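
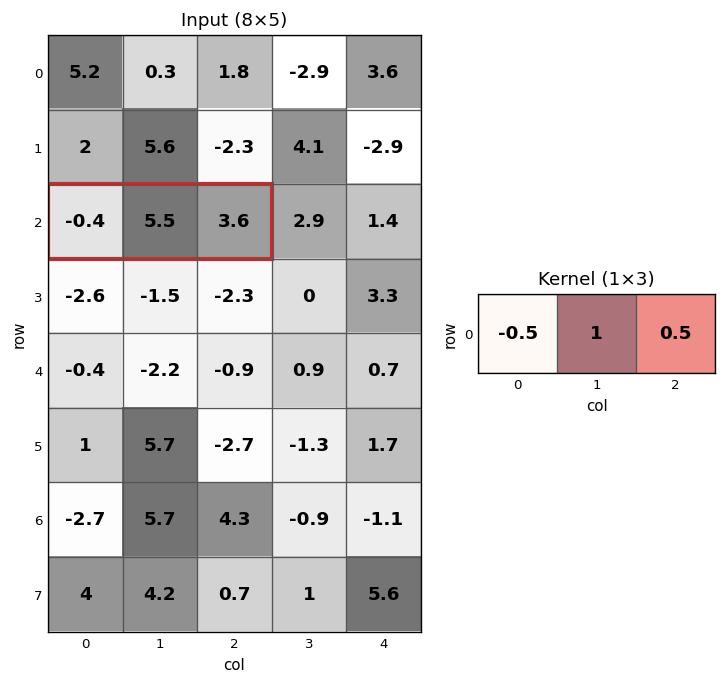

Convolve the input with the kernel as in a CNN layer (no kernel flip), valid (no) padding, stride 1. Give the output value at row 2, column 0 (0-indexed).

The receptive field on the input at this output position is [-0.4 5.5 3.6]. Elementwise product with the kernel and sum: -0.4·-0.5 + 5.5·1 + 3.6·0.5.

7.5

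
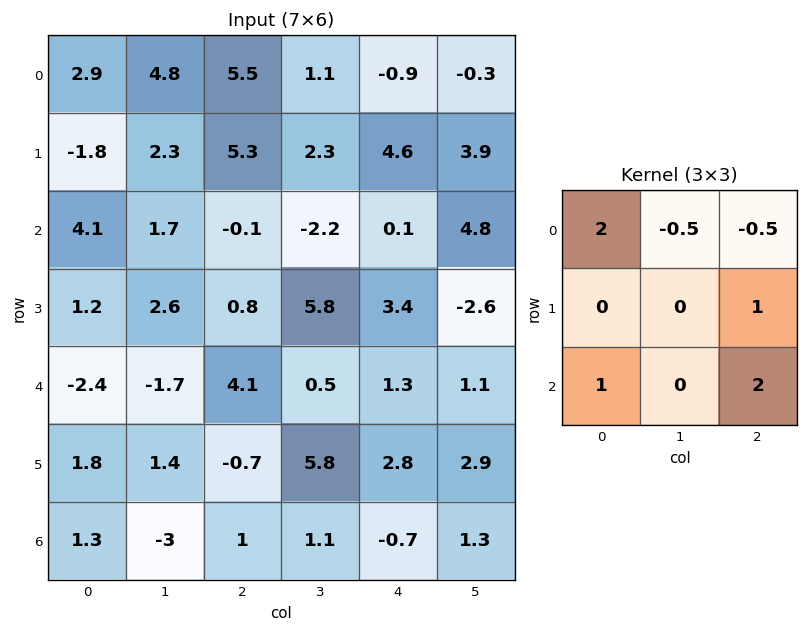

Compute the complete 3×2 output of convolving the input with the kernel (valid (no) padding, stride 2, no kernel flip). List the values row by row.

9.85 15.6
14 10.95
-3.4 9.7

Output[0,0]: The receptive field on the input at this output position is [2.9 4.8 5.5 / -1.8 2.3 5.3 / 4.1 1.7 -0.1]. Elementwise product with the kernel and sum: 2.9·2 + 4.8·-0.5 + 5.5·-0.5 + 5.3·1 + 4.1·1 + -0.1·2.
Output[0,1]: The receptive field on the input at this output position is [5.5 1.1 -0.9 / 5.3 2.3 4.6 / -0.1 -2.2 0.1]. Elementwise product with the kernel and sum: 5.5·2 + 1.1·-0.5 + -0.9·-0.5 + 4.6·1 + -0.1·1 + 0.1·2.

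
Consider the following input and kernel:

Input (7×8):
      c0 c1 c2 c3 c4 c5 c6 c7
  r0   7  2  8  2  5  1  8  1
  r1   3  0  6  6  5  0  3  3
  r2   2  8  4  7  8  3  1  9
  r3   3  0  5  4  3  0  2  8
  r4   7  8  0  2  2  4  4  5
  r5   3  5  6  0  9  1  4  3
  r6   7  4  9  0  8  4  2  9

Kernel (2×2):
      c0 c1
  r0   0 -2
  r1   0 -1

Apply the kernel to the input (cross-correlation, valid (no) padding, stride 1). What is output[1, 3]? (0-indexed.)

-18

The receptive field on the input at this output position is [6 5 / 7 8]. Elementwise product with the kernel and sum: 5·-2 + 8·-1.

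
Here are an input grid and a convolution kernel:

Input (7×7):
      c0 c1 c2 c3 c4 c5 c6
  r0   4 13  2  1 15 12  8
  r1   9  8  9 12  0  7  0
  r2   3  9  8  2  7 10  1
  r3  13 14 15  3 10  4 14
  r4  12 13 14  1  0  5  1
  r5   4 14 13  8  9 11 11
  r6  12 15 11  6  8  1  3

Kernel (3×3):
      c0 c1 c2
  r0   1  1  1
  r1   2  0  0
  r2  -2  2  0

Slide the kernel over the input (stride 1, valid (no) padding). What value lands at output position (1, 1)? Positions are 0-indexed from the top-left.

The receptive field on the input at this output position is [8 9 12 / 9 8 2 / 14 15 3]. Elementwise product with the kernel and sum: 8·1 + 9·1 + 12·1 + 9·2 + 14·-2 + 15·2.

49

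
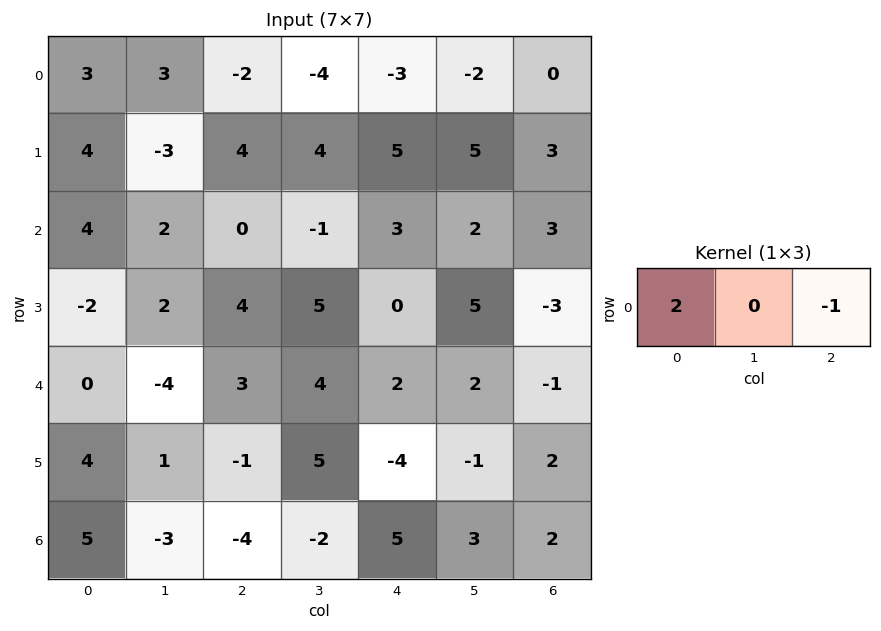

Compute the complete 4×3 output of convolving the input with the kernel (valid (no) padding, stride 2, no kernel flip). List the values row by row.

Output[0,0]: The receptive field on the input at this output position is [3 3 -2]. Elementwise product with the kernel and sum: 3·2 + -2·-1.
Output[0,1]: The receptive field on the input at this output position is [-2 -4 -3]. Elementwise product with the kernel and sum: -2·2 + -3·-1.

8 -1 -6
8 -3 3
-3 4 5
14 -13 8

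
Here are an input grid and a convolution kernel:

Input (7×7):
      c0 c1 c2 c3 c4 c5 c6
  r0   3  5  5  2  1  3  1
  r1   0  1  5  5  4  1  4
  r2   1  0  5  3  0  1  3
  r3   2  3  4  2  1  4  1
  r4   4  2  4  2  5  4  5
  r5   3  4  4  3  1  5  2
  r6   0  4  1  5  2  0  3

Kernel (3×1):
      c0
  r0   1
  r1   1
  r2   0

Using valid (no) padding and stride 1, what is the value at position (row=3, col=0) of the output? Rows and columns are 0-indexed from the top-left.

6

The receptive field on the input at this output position is [2 / 4 / 3]. Elementwise product with the kernel and sum: 2·1 + 4·1.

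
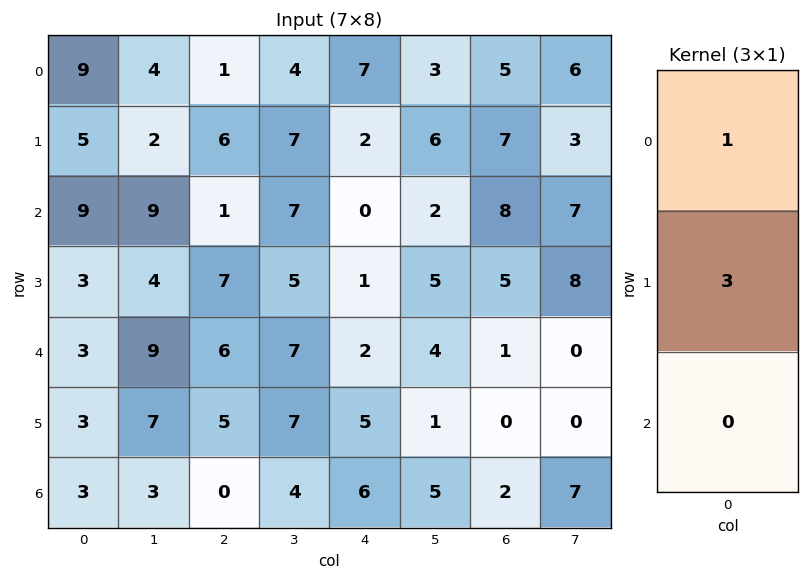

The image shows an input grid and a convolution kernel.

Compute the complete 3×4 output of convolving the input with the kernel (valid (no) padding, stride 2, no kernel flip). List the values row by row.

24 19 13 26
18 22 3 23
12 21 17 1

Output[0,0]: The receptive field on the input at this output position is [9 / 5 / 9]. Elementwise product with the kernel and sum: 9·1 + 5·3.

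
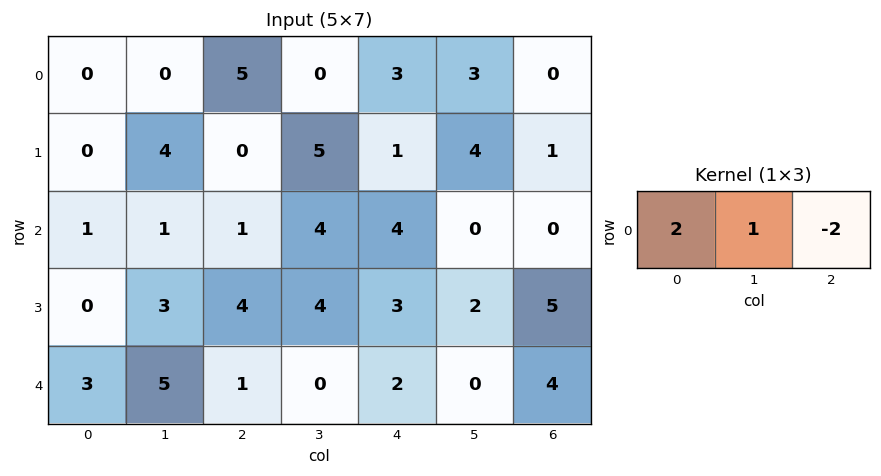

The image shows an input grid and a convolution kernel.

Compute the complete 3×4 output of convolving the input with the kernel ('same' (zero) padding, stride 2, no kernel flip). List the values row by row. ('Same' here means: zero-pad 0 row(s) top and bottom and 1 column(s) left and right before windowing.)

0 5 -3 6
-1 -5 12 0
-7 11 2 4

Output[0,0]: The receptive field on the zero-padded input at this output position is [0 0 0]. Elementwise product with the kernel and sum: 0·2 + 0·1 + 0·-2.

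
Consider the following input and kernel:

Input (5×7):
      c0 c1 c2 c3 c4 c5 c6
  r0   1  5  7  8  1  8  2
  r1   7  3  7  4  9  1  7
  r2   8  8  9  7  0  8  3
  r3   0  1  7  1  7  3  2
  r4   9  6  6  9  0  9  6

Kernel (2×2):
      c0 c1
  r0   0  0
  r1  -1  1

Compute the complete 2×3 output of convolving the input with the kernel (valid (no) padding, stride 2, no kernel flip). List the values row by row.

-4 -3 -8
1 -6 -4

Output[0,0]: The receptive field on the input at this output position is [1 5 / 7 3]. Elementwise product with the kernel and sum: 7·-1 + 3·1.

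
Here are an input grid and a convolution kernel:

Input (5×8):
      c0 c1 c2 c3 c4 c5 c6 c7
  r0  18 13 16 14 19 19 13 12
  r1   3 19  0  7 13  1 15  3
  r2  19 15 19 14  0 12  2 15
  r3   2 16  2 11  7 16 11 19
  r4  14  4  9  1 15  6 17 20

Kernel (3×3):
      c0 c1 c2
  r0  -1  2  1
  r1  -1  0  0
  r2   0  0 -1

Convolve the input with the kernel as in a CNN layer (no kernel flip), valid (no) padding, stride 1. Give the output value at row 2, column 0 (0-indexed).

19

The receptive field on the input at this output position is [19 15 19 / 2 16 2 / 14 4 9]. Elementwise product with the kernel and sum: 19·-1 + 15·2 + 19·1 + 2·-1 + 9·-1.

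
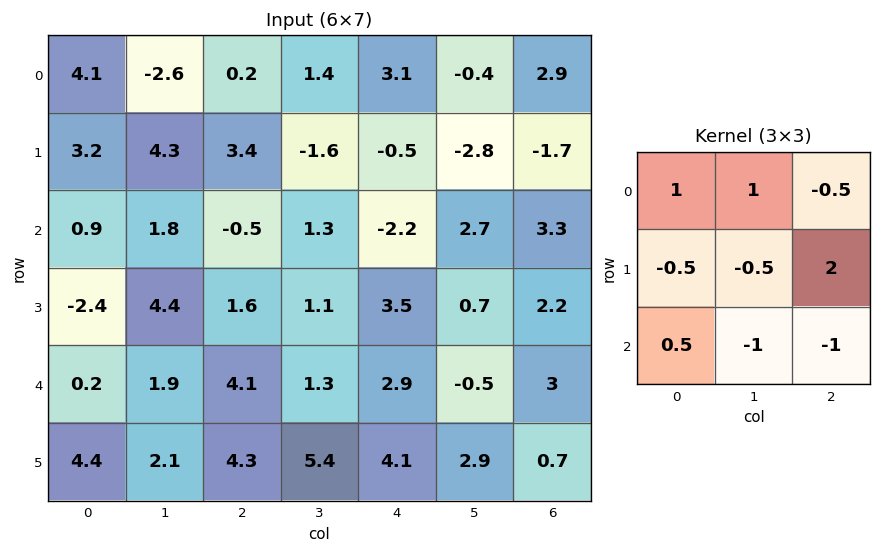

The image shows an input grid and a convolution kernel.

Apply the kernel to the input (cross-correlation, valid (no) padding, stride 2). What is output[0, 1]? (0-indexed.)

The receptive field on the input at this output position is [0.2 1.4 3.1 / 3.4 -1.6 -0.5 / -0.5 1.3 -2.2]. Elementwise product with the kernel and sum: 0.2·1 + 1.4·1 + 3.1·-0.5 + 3.4·-0.5 + -1.6·-0.5 + -0.5·2 + -0.5·0.5 + 1.3·-1 + -2.2·-1.

-1.2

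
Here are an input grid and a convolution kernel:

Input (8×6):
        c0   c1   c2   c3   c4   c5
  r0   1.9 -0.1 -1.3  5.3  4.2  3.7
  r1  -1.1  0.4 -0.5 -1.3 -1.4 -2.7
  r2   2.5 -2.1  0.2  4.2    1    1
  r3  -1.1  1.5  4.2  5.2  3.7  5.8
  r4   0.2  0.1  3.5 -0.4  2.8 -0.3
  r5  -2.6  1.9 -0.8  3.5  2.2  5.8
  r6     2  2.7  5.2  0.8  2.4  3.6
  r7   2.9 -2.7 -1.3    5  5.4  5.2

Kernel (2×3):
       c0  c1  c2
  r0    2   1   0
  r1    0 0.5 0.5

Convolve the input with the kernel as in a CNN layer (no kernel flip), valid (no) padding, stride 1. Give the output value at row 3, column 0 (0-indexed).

1.1

The receptive field on the input at this output position is [-1.1 1.5 4.2 / 0.2 0.1 3.5]. Elementwise product with the kernel and sum: -1.1·2 + 1.5·1 + 0.1·0.5 + 3.5·0.5.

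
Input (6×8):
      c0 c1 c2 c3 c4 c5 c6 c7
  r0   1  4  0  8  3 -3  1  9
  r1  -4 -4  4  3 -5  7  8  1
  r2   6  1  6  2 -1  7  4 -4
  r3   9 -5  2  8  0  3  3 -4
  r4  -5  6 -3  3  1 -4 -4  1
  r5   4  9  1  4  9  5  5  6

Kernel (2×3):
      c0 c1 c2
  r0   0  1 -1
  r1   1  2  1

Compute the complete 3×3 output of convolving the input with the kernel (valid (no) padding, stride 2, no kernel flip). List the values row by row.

-4 10 13
-4 21 12
32 20 24

Output[0,0]: The receptive field on the input at this output position is [1 4 0 / -4 -4 4]. Elementwise product with the kernel and sum: 4·1 + 0·-1 + -4·1 + -4·2 + 4·1.
Output[0,1]: The receptive field on the input at this output position is [0 8 3 / 4 3 -5]. Elementwise product with the kernel and sum: 8·1 + 3·-1 + 4·1 + 3·2 + -5·1.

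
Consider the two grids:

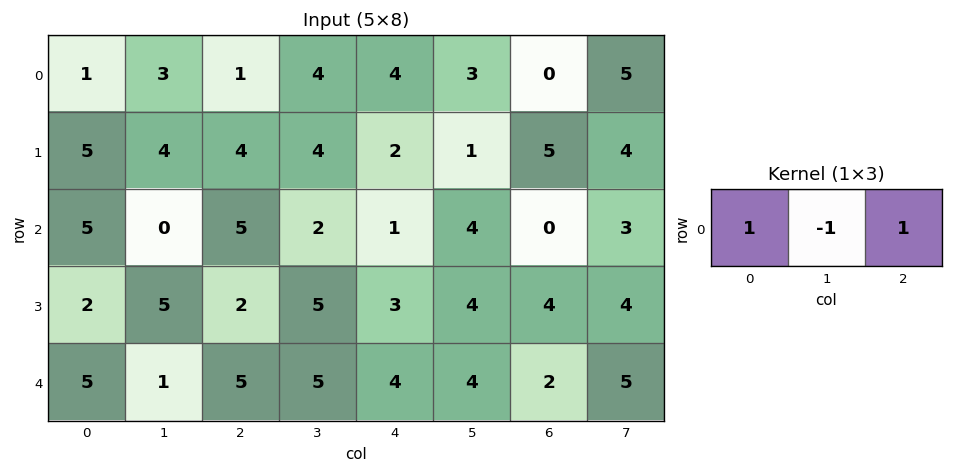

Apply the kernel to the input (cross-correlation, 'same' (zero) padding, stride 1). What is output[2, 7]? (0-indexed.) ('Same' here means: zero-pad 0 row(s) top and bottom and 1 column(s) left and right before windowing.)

-3

The receptive field on the zero-padded input at this output position is [0 3 0]. Elementwise product with the kernel and sum: 0·1 + 3·-1 + 0·1.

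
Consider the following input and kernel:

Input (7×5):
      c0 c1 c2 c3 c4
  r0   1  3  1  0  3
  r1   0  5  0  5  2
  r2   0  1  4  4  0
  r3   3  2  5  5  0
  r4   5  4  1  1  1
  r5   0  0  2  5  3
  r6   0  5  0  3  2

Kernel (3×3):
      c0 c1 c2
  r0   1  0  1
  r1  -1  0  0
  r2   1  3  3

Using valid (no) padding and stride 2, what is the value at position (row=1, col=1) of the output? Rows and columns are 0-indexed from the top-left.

The receptive field on the input at this output position is [4 4 0 / 5 5 0 / 1 1 1]. Elementwise product with the kernel and sum: 4·1 + 0·1 + 5·-1 + 1·1 + 1·3 + 1·3.

6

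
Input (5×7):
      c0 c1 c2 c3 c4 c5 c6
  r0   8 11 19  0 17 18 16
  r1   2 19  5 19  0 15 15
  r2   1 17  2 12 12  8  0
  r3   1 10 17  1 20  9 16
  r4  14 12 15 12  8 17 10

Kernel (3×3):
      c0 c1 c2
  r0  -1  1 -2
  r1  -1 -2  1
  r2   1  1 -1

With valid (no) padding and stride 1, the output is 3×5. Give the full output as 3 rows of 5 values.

Output[0,0]: The receptive field on the input at this output position is [8 11 19 / 2 19 5 / 1 17 2]. Elementwise product with the kernel and sum: 8·-1 + 11·1 + 19·-2 + 2·-1 + 19·-2 + 5·1 + 1·1 + 17·1 + 2·-1.
Output[0,1]: The receptive field on the input at this output position is [11 19 0 / 19 5 19 / 17 2 12]. Elementwise product with the kernel and sum: 11·-1 + 19·1 + 0·-2 + 19·-1 + 5·-2 + 19·1 + 17·1 + 2·1 + 12·-1.

-54 5 -94 -7 -26
-32 -35 -2 -65 -30
19 -67 6 -45 -11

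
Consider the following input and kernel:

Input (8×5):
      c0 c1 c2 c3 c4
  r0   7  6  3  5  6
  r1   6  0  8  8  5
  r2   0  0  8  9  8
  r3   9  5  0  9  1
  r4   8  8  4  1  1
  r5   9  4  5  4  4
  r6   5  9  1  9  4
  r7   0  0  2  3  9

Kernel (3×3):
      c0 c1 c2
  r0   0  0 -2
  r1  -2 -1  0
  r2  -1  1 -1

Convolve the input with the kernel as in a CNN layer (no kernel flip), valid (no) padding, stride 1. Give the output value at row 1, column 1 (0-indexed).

-38

The receptive field on the input at this output position is [0 8 8 / 0 8 9 / 5 0 9]. Elementwise product with the kernel and sum: 8·-2 + 0·-2 + 8·-1 + 5·-1 + 0·1 + 9·-1.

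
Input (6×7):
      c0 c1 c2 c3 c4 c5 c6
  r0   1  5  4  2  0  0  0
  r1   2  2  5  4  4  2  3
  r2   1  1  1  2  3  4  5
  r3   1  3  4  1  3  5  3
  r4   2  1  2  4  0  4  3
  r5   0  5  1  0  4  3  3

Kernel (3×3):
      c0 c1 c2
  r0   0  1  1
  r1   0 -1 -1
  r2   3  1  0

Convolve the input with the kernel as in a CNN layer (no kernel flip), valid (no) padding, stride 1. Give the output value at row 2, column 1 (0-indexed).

3

The receptive field on the input at this output position is [1 1 2 / 3 4 1 / 1 2 4]. Elementwise product with the kernel and sum: 1·1 + 2·1 + 4·-1 + 1·-1 + 1·3 + 2·1.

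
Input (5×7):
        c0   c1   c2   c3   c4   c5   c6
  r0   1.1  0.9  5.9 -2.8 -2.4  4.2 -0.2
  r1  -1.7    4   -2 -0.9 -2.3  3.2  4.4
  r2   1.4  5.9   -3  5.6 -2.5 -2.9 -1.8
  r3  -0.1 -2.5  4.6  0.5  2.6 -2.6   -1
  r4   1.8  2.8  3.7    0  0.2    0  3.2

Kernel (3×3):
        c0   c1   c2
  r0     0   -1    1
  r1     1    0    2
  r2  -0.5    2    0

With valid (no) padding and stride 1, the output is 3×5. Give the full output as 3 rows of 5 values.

Output[0,0]: The receptive field on the input at this output position is [1.1 0.9 5.9 / -1.7 4 -2 / 1.4 5.9 -3]. Elementwise product with the kernel and sum: 0.9·-1 + 5.9·1 + -1.7·1 + -2·2 + 1.4·-0.5 + 5.9·2.
Output[0,1]: The receptive field on the input at this output position is [0.9 5.9 -2.8 / 4 -2 -0.9 / 5.9 -3 5.6]. Elementwise product with the kernel and sum: 5.9·-1 + -2.8·1 + 4·1 + -0.9·2 + 5.9·-0.5 + -3·2.

10.4 -15.45 6.5 4.3 -2.45
-15.55 28.65 -10.7 10.25 -11.4
4.9 13.1 -0.15 -4.7 1.6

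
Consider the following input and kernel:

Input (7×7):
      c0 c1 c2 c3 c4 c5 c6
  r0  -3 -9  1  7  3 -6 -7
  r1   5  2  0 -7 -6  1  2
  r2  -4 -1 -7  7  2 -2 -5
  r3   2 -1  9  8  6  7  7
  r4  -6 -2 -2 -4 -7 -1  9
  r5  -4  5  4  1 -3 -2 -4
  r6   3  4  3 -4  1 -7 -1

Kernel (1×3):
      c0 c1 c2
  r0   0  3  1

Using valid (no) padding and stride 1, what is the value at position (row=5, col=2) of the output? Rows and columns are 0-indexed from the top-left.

The receptive field on the input at this output position is [4 1 -3]. Elementwise product with the kernel and sum: 1·3 + -3·1.

0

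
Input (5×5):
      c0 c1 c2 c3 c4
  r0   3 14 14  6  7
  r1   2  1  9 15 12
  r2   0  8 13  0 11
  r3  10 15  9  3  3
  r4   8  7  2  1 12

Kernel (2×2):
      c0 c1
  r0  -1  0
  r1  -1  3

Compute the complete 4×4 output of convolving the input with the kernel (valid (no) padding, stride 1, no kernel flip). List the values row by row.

-2 12 22 15
22 30 -22 18
35 4 -13 6
3 -16 -8 32

Output[0,0]: The receptive field on the input at this output position is [3 14 / 2 1]. Elementwise product with the kernel and sum: 3·-1 + 2·-1 + 1·3.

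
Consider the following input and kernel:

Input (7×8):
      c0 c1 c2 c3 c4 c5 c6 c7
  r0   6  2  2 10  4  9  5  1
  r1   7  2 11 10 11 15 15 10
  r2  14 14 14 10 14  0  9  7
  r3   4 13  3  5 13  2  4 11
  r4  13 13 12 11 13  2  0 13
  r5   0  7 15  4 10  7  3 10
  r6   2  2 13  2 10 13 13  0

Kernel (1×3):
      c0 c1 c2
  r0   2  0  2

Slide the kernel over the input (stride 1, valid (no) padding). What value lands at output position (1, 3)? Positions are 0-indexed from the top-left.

The receptive field on the input at this output position is [10 11 15]. Elementwise product with the kernel and sum: 10·2 + 15·2.

50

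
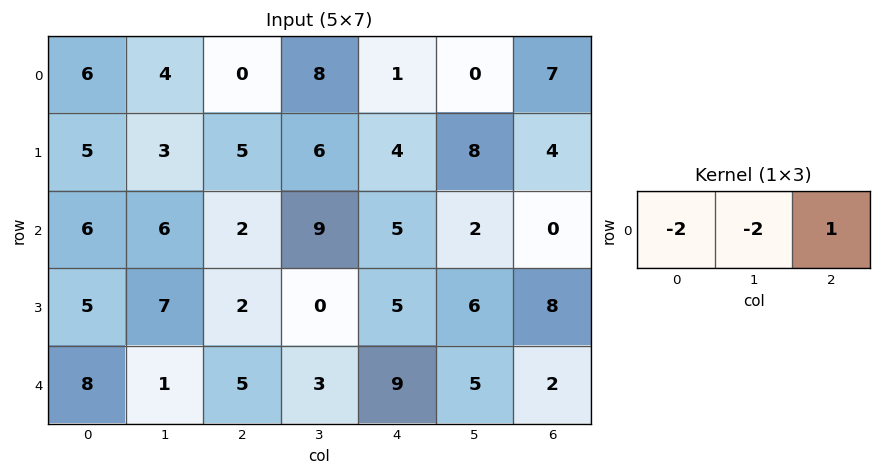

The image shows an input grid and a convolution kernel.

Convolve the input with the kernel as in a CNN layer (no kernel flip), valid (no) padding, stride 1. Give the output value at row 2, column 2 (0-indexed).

The receptive field on the input at this output position is [2 9 5]. Elementwise product with the kernel and sum: 2·-2 + 9·-2 + 5·1.

-17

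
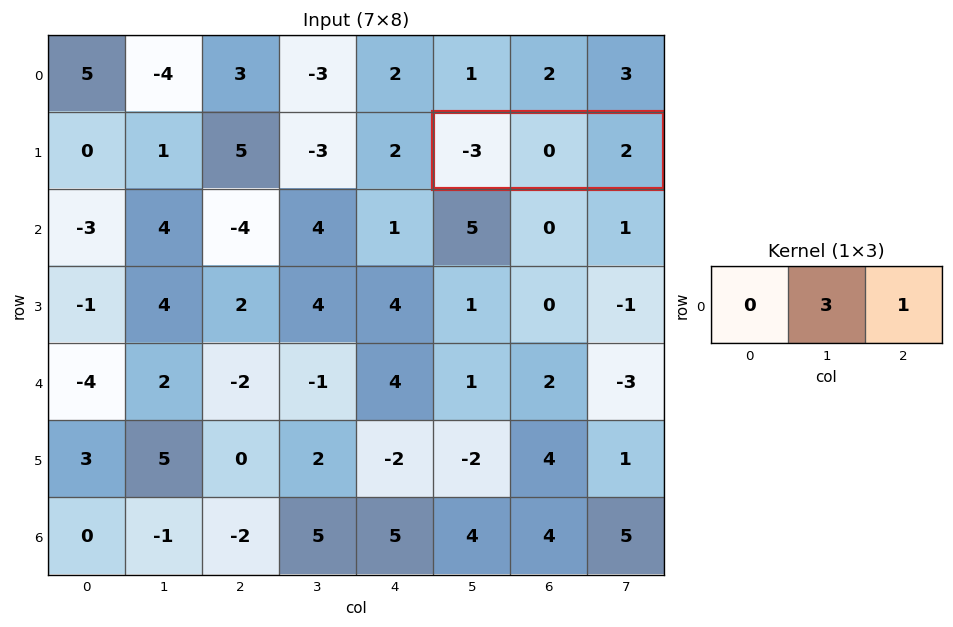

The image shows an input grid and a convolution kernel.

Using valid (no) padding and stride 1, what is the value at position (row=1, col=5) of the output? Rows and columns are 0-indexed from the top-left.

2

The receptive field on the input at this output position is [-3 0 2]. Elementwise product with the kernel and sum: 0·3 + 2·1.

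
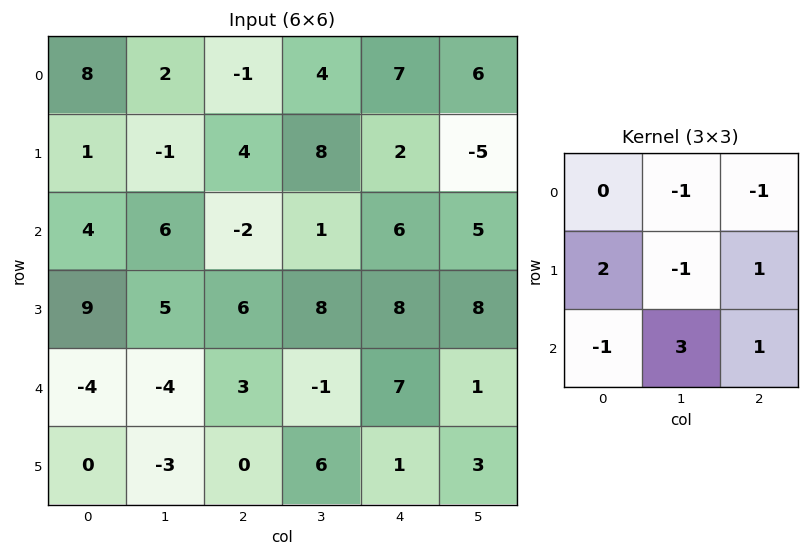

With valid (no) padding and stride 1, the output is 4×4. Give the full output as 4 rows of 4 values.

Output[0,0]: The receptive field on the input at this output position is [8 2 -1 / 1 -1 4 / 4 6 -2]. Elementwise product with the kernel and sum: 2·-1 + -1·-1 + 1·2 + -1·-1 + 4·1 + 4·-1 + 6·3 + -2·1.

18 -12 2 18
9 24 17 28
10 25 6 28
-21 -17 17 -24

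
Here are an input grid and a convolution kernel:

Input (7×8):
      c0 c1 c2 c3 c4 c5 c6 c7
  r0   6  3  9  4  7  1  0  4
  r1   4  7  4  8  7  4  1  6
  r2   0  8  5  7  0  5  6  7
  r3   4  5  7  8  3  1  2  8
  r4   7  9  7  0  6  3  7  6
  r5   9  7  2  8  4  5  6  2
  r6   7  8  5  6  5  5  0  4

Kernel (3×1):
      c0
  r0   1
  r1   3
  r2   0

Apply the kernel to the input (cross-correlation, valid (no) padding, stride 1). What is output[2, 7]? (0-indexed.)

The receptive field on the input at this output position is [7 / 8 / 6]. Elementwise product with the kernel and sum: 7·1 + 8·3.

31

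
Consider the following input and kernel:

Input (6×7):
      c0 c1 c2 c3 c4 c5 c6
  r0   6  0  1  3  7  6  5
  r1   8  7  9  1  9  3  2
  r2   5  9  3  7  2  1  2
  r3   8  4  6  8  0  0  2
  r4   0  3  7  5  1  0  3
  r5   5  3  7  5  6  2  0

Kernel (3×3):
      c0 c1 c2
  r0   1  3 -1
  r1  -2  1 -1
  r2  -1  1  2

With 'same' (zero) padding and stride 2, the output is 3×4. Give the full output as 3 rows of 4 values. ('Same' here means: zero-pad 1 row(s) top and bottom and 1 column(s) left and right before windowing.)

28 2 9 -8
29 29 4 11
28 24 4 7

Output[0,0]: The receptive field on the zero-padded input at this output position is [0 0 0 / 0 6 0 / 0 8 7]. Elementwise product with the kernel and sum: 0·1 + 0·3 + 0·-1 + 0·-2 + 6·1 + 0·-1 + 0·-1 + 8·1 + 7·2.
Output[0,1]: The receptive field on the zero-padded input at this output position is [0 0 0 / 0 1 3 / 7 9 1]. Elementwise product with the kernel and sum: 0·1 + 0·3 + 0·-1 + 0·-2 + 1·1 + 3·-1 + 7·-1 + 9·1 + 1·2.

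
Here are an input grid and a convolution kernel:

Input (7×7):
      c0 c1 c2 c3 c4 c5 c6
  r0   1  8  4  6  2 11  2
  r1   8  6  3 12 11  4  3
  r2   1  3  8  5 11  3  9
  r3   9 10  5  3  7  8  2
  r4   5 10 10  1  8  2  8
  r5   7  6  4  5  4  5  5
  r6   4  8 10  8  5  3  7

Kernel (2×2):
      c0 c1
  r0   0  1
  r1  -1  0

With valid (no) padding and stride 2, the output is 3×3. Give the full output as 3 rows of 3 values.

0 3 0
-6 0 -4
3 -3 -2

Output[0,0]: The receptive field on the input at this output position is [1 8 / 8 6]. Elementwise product with the kernel and sum: 8·1 + 8·-1.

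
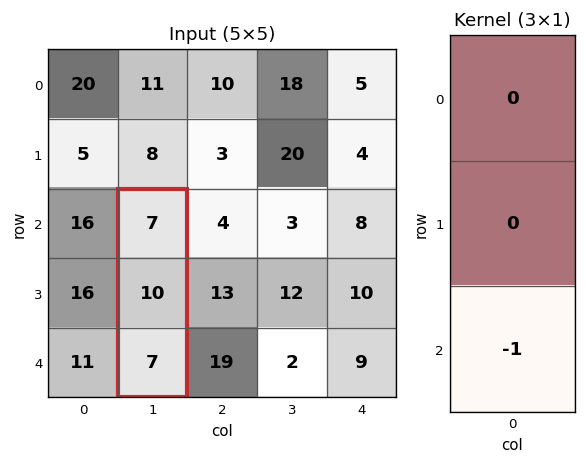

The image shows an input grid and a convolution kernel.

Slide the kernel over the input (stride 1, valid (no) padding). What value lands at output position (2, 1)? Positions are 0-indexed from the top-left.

-7

The receptive field on the input at this output position is [7 / 10 / 7]. Elementwise product with the kernel and sum: 7·-1.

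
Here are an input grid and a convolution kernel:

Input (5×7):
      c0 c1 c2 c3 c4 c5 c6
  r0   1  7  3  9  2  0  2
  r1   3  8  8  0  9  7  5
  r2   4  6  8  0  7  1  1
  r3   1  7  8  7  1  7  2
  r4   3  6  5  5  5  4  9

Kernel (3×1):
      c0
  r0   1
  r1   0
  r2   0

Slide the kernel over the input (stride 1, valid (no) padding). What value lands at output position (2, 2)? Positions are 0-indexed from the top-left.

The receptive field on the input at this output position is [8 / 8 / 5]. Elementwise product with the kernel and sum: 8·1.

8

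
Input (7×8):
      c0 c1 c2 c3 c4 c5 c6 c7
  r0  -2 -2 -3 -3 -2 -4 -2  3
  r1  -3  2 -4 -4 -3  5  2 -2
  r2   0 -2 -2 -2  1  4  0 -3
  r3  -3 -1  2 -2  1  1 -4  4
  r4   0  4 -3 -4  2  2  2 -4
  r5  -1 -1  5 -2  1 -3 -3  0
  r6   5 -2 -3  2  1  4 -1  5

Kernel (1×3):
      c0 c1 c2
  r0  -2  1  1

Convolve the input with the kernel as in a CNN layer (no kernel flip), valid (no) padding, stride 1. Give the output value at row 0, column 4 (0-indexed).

The receptive field on the input at this output position is [-2 -4 -2]. Elementwise product with the kernel and sum: -2·-2 + -4·1 + -2·1.

-2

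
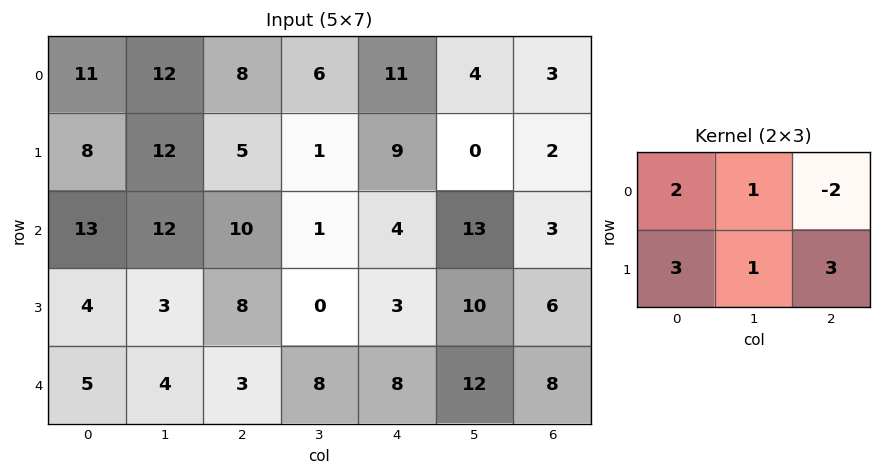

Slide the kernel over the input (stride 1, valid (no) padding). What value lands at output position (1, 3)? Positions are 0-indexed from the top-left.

57

The receptive field on the input at this output position is [1 9 0 / 1 4 13]. Elementwise product with the kernel and sum: 1·2 + 9·1 + 0·-2 + 1·3 + 4·1 + 13·3.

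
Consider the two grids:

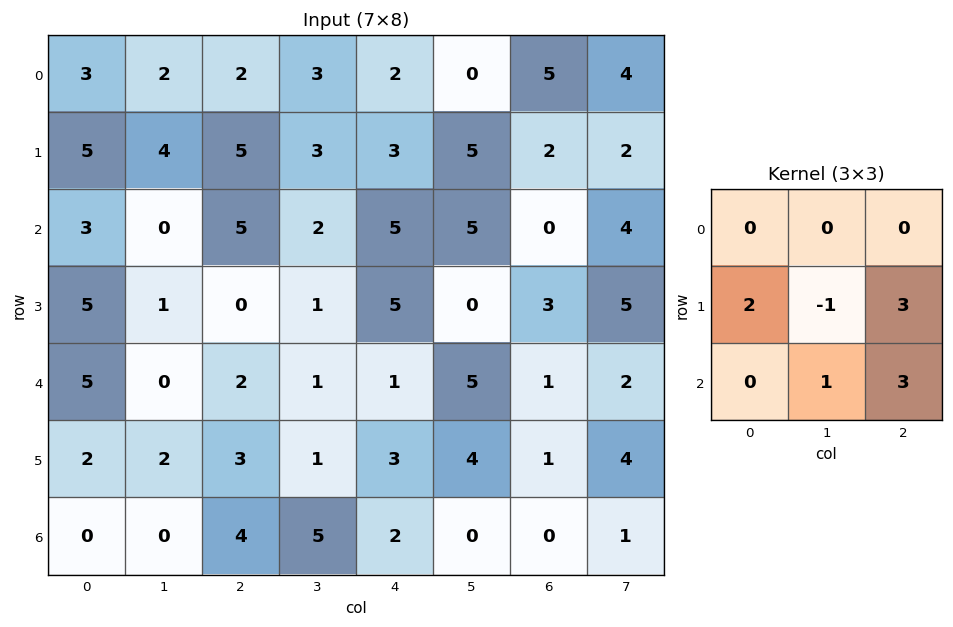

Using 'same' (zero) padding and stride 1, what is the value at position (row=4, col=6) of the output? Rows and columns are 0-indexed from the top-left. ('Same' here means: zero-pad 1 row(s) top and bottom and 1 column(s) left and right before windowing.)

28

The receptive field on the zero-padded input at this output position is [0 3 5 / 5 1 2 / 4 1 4]. Elementwise product with the kernel and sum: 5·2 + 1·-1 + 2·3 + 1·1 + 4·3.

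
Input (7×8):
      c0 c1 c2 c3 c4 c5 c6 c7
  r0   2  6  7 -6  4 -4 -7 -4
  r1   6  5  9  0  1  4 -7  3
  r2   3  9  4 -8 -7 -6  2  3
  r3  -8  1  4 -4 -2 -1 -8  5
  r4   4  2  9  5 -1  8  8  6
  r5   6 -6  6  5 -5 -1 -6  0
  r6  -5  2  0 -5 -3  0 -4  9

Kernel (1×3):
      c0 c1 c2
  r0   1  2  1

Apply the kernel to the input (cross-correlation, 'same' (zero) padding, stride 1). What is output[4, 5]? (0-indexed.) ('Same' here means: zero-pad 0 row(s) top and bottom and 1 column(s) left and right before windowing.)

The receptive field on the zero-padded input at this output position is [-1 8 8]. Elementwise product with the kernel and sum: -1·1 + 8·2 + 8·1.

23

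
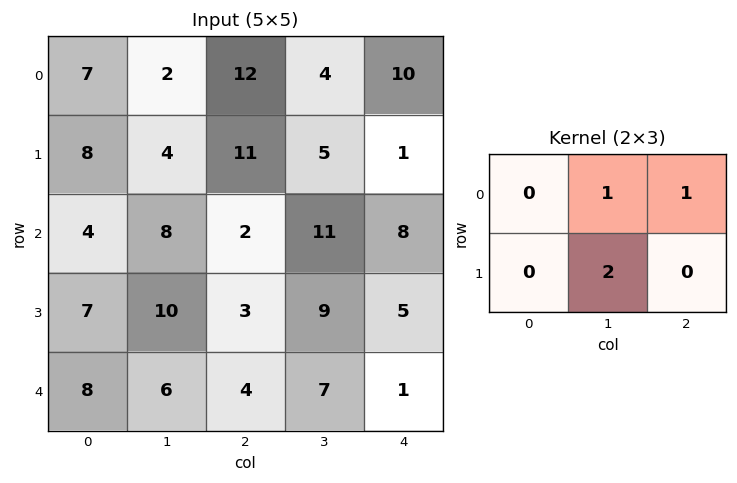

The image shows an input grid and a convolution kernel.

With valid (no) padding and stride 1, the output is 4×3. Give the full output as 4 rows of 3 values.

Output[0,0]: The receptive field on the input at this output position is [7 2 12 / 8 4 11]. Elementwise product with the kernel and sum: 2·1 + 12·1 + 4·2.
Output[0,1]: The receptive field on the input at this output position is [2 12 4 / 4 11 5]. Elementwise product with the kernel and sum: 12·1 + 4·1 + 11·2.

22 38 24
31 20 28
30 19 37
25 20 28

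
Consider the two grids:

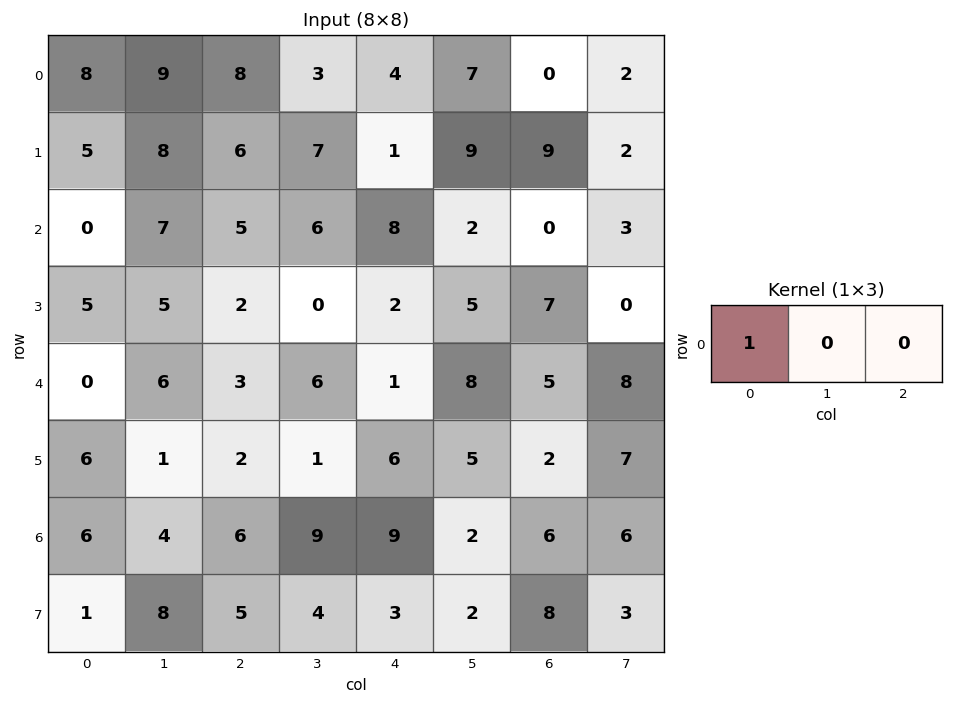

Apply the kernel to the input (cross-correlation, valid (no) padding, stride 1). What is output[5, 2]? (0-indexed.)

The receptive field on the input at this output position is [2 1 6]. Elementwise product with the kernel and sum: 2·1.

2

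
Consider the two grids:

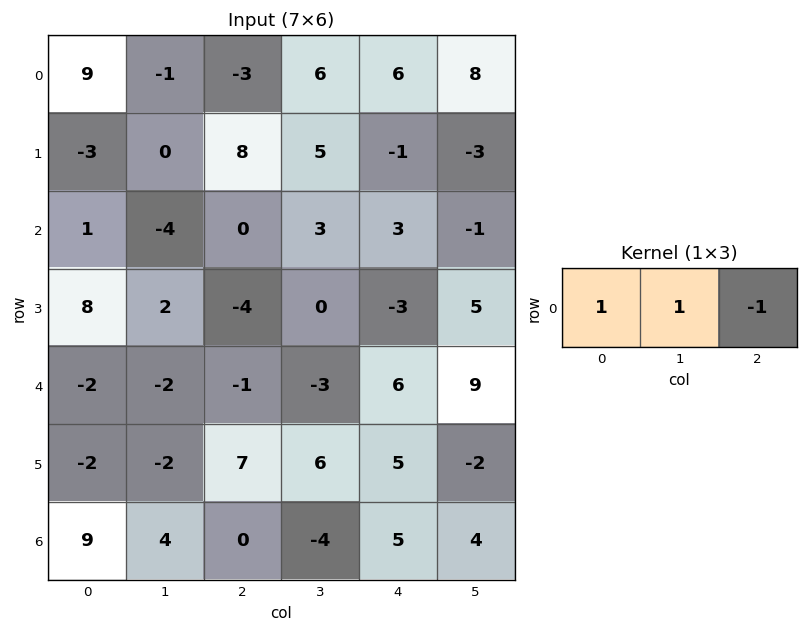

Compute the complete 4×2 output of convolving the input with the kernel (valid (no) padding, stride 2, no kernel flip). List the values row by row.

Output[0,0]: The receptive field on the input at this output position is [9 -1 -3]. Elementwise product with the kernel and sum: 9·1 + -1·1 + -3·-1.

11 -3
-3 0
-3 -10
13 -9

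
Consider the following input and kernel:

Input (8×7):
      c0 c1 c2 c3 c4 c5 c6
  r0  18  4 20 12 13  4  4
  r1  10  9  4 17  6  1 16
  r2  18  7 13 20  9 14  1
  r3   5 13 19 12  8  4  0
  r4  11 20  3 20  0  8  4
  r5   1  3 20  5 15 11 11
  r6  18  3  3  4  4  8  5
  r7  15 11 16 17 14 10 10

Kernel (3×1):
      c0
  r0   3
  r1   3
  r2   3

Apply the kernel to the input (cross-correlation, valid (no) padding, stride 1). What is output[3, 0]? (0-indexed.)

51

The receptive field on the input at this output position is [5 / 11 / 1]. Elementwise product with the kernel and sum: 5·3 + 11·3 + 1·3.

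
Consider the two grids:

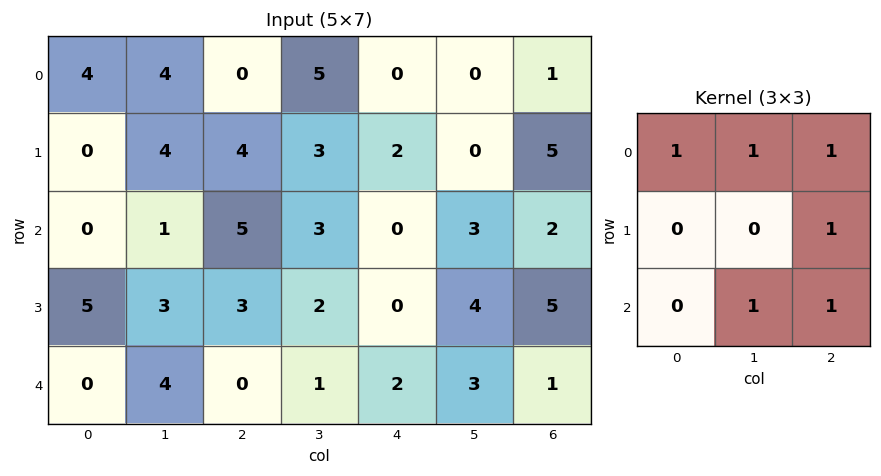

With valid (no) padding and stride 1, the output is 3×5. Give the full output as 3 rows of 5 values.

Output[0,0]: The receptive field on the input at this output position is [4 4 0 / 0 4 4 / 0 1 5]. Elementwise product with the kernel and sum: 4·1 + 4·1 + 0·1 + 4·1 + 1·1 + 5·1.
Output[0,1]: The receptive field on the input at this output position is [4 0 5 / 4 4 3 / 1 5 3]. Elementwise product with the kernel and sum: 4·1 + 0·1 + 5·1 + 3·1 + 5·1 + 3·1.

18 20 10 8 11
19 19 11 12 18
13 12 11 15 14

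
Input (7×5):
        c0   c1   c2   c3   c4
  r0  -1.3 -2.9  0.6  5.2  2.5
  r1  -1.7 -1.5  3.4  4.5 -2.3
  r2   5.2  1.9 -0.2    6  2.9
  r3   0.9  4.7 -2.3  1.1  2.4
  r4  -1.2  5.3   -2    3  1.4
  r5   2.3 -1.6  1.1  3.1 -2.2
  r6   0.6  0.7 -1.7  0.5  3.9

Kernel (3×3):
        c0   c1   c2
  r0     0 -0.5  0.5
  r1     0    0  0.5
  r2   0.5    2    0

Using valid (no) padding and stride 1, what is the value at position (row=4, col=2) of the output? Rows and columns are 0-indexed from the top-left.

The receptive field on the input at this output position is [-2 3 1.4 / 1.1 3.1 -2.2 / -1.7 0.5 3.9]. Elementwise product with the kernel and sum: 3·-0.5 + 1.4·0.5 + -2.2·0.5 + -1.7·0.5 + 0.5·2.

-1.75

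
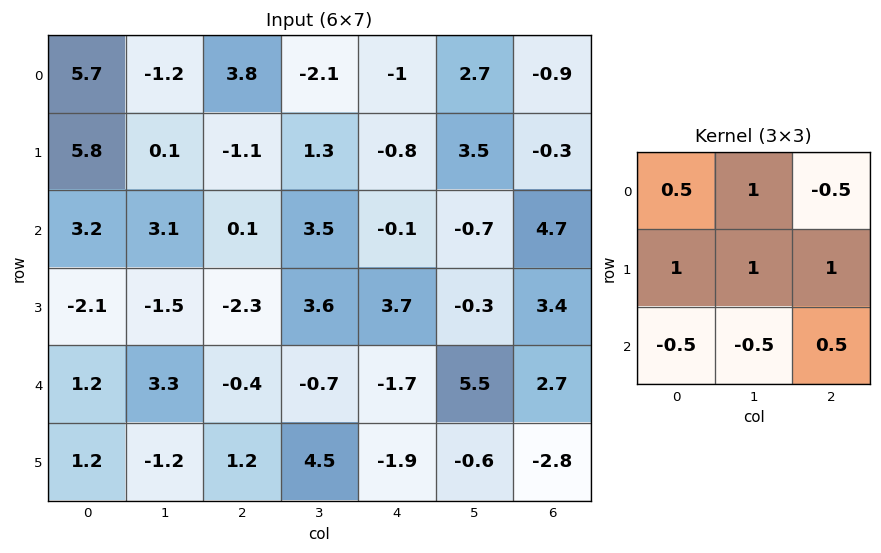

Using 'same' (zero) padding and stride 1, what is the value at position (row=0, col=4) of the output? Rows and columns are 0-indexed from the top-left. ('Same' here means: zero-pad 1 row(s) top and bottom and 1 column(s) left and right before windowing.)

The receptive field on the zero-padded input at this output position is [0 0 0 / -2.1 -1 2.7 / 1.3 -0.8 3.5]. Elementwise product with the kernel and sum: 0·0.5 + 0·1 + 0·-0.5 + -2.1·1 + -1·1 + 2.7·1 + 1.3·-0.5 + -0.8·-0.5 + 3.5·0.5.

1.1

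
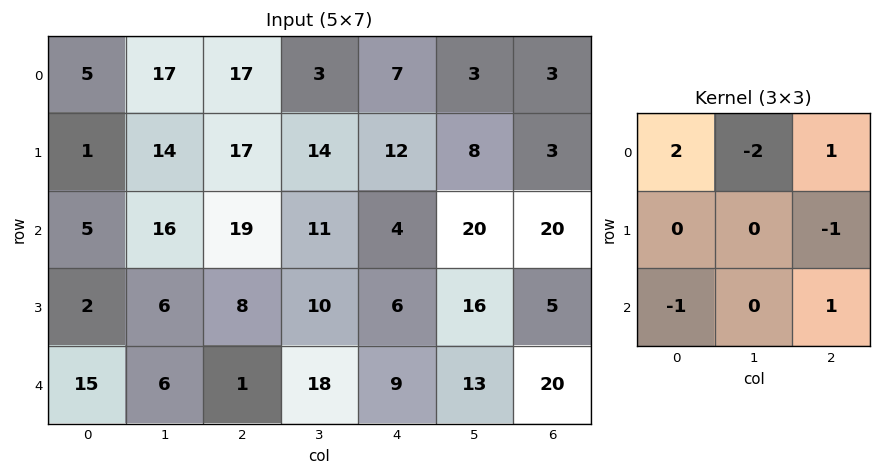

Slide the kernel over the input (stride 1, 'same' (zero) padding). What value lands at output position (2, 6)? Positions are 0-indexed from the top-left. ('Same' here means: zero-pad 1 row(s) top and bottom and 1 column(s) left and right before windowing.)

The receptive field on the zero-padded input at this output position is [8 3 0 / 20 20 0 / 16 5 0]. Elementwise product with the kernel and sum: 8·2 + 3·-2 + 0·1 + 0·-1 + 16·-1 + 0·1.

-6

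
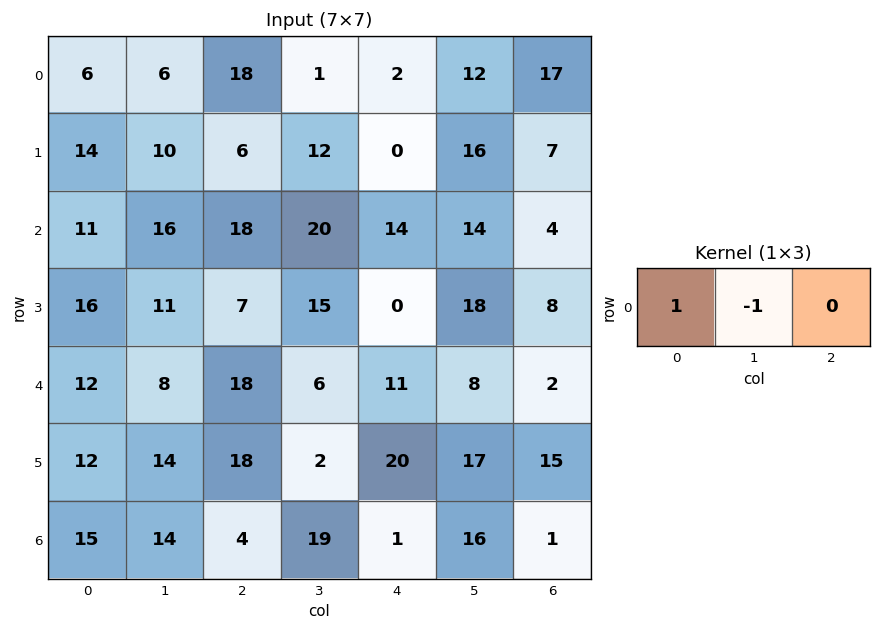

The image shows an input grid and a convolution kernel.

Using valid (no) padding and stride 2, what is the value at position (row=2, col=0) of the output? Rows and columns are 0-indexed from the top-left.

4

The receptive field on the input at this output position is [12 8 18]. Elementwise product with the kernel and sum: 12·1 + 8·-1.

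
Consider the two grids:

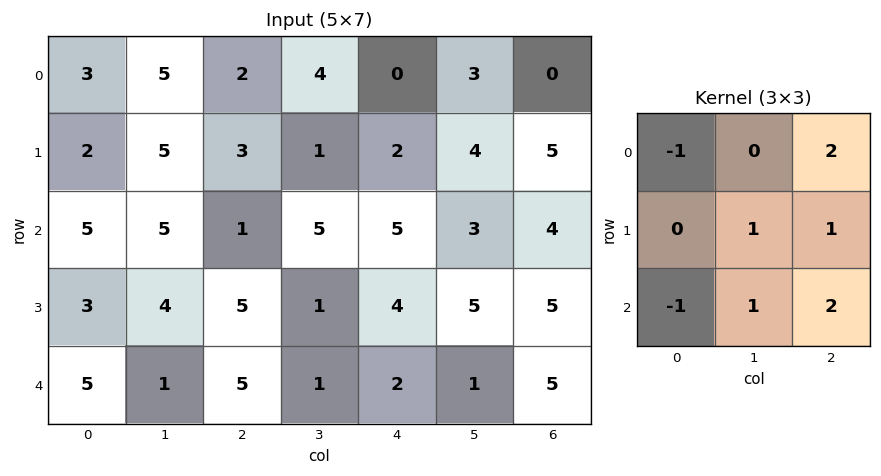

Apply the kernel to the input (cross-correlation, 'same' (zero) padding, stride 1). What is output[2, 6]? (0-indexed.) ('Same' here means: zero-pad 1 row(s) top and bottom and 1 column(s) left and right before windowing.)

The receptive field on the zero-padded input at this output position is [4 5 0 / 3 4 0 / 5 5 0]. Elementwise product with the kernel and sum: 4·-1 + 0·2 + 4·1 + 0·1 + 5·-1 + 5·1 + 0·2.

0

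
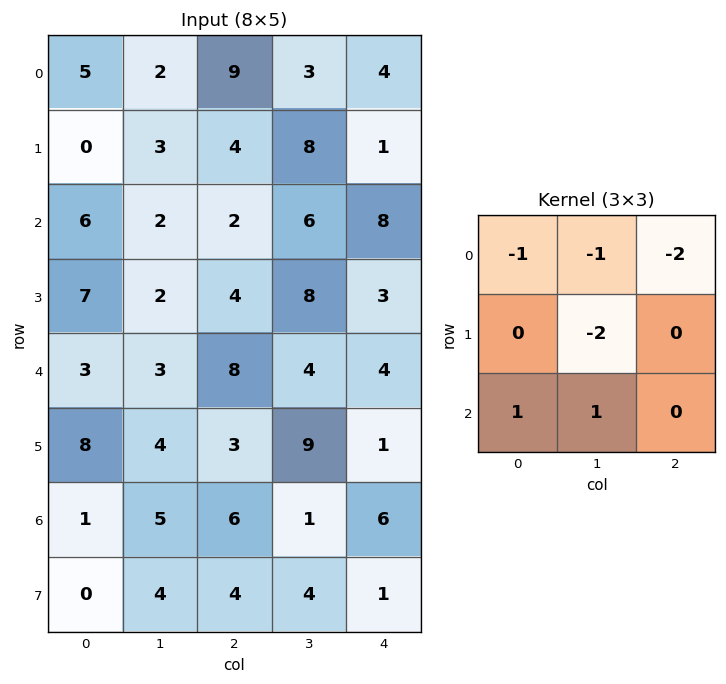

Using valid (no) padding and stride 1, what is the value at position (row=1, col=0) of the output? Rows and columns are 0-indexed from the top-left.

The receptive field on the input at this output position is [0 3 4 / 6 2 2 / 7 2 4]. Elementwise product with the kernel and sum: 0·-1 + 3·-1 + 4·-2 + 2·-2 + 7·1 + 2·1.

-6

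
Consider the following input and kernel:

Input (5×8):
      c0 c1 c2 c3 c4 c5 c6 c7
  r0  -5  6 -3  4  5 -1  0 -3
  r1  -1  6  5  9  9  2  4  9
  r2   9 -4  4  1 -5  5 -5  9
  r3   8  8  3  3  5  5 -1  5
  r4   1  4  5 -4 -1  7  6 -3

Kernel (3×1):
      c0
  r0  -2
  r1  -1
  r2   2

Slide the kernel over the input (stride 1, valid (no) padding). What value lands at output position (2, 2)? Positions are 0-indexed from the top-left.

-1

The receptive field on the input at this output position is [4 / 3 / 5]. Elementwise product with the kernel and sum: 4·-2 + 3·-1 + 5·2.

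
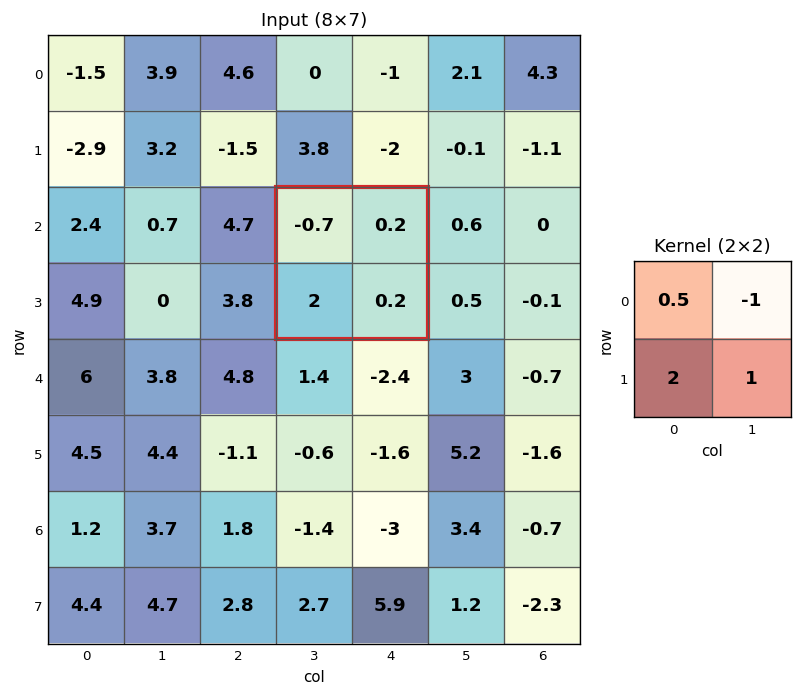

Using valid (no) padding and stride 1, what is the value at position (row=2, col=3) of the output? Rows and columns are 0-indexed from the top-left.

3.65

The receptive field on the input at this output position is [-0.7 0.2 / 2 0.2]. Elementwise product with the kernel and sum: -0.7·0.5 + 0.2·-1 + 2·2 + 0.2·1.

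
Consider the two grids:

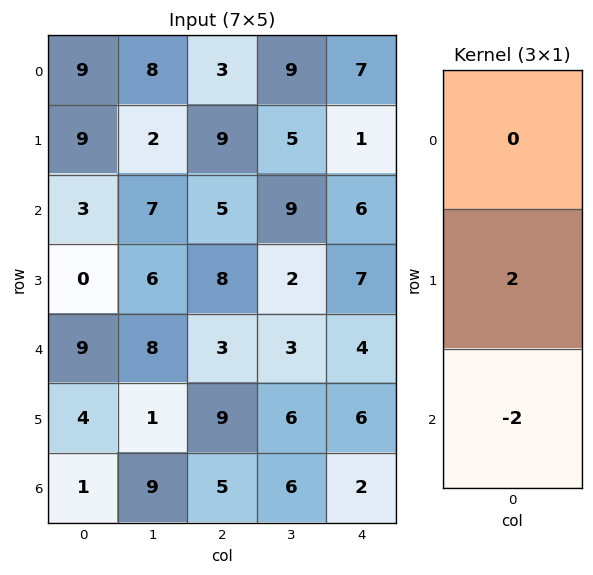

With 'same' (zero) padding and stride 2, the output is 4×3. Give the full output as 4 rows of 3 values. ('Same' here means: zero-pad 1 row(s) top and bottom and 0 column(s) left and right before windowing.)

Output[0,0]: The receptive field on the zero-padded input at this output position is [0 / 9 / 9]. Elementwise product with the kernel and sum: 9·2 + 9·-2.
Output[0,1]: The receptive field on the zero-padded input at this output position is [0 / 3 / 9]. Elementwise product with the kernel and sum: 3·2 + 9·-2.

0 -12 12
6 -6 -2
10 -12 -4
2 10 4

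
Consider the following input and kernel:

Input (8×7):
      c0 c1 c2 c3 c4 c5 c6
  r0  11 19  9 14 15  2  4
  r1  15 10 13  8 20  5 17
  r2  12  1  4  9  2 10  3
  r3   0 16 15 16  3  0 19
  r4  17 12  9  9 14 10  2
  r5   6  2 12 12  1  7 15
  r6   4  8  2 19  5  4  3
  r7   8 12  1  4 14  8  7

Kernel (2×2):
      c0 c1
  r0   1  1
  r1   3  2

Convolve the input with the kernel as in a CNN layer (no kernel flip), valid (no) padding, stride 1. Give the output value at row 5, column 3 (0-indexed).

The receptive field on the input at this output position is [12 1 / 19 5]. Elementwise product with the kernel and sum: 12·1 + 1·1 + 19·3 + 5·2.

80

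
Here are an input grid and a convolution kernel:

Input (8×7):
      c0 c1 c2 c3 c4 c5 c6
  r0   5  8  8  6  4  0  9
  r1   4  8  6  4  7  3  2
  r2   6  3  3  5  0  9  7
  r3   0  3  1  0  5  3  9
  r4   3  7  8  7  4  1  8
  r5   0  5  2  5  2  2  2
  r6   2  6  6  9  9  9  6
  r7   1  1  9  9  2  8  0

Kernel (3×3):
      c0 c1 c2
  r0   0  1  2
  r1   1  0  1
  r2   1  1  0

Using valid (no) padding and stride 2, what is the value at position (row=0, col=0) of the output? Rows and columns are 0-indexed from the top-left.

43

The receptive field on the input at this output position is [5 8 8 / 4 8 6 / 6 3 3]. Elementwise product with the kernel and sum: 8·1 + 8·2 + 4·1 + 6·1 + 6·1 + 3·1.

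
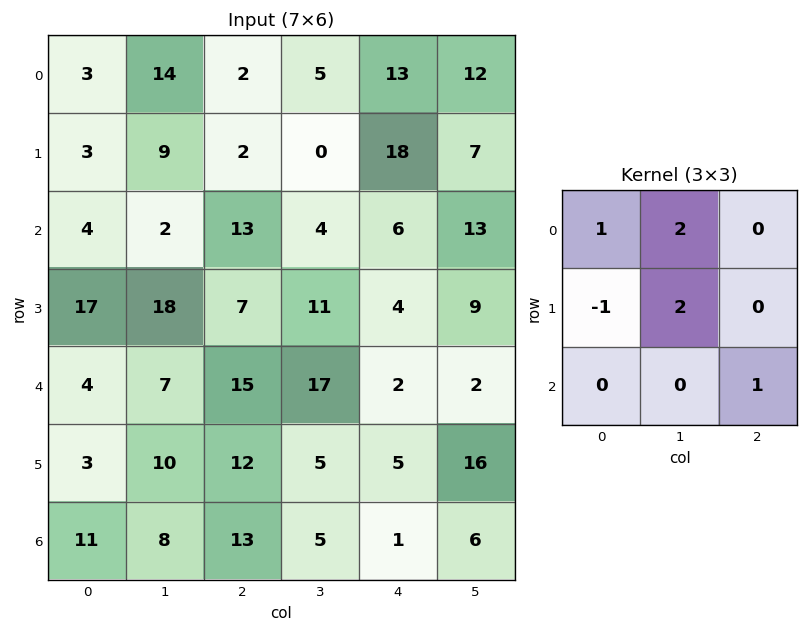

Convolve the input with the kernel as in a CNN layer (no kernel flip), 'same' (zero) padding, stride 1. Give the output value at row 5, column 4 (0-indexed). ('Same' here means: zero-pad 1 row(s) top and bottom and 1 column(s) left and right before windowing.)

32

The receptive field on the zero-padded input at this output position is [17 2 2 / 5 5 16 / 5 1 6]. Elementwise product with the kernel and sum: 17·1 + 2·2 + 5·-1 + 5·2 + 6·1.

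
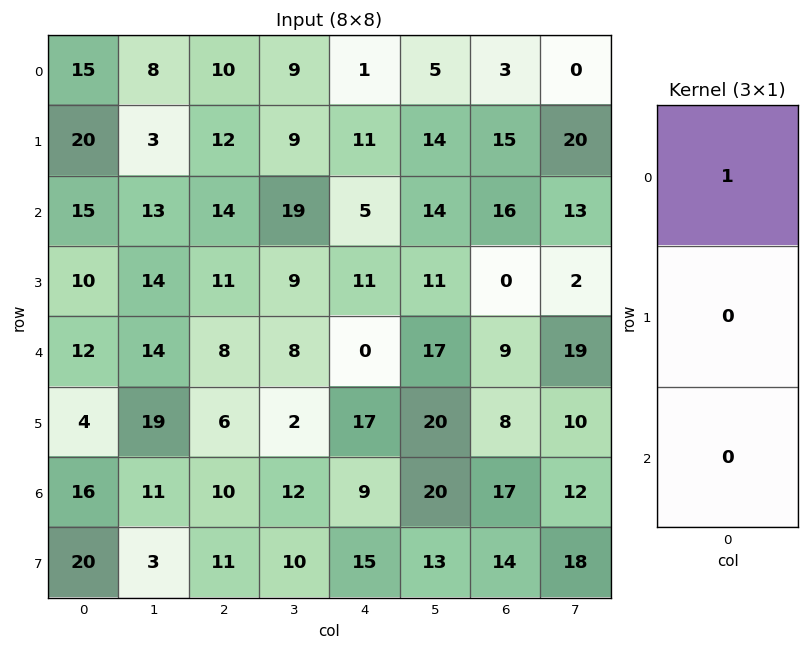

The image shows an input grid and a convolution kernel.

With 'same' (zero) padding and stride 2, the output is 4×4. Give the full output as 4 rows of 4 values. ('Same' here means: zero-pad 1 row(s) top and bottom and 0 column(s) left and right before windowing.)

Output[0,0]: The receptive field on the zero-padded input at this output position is [0 / 15 / 20]. Elementwise product with the kernel and sum: 0·1.
Output[0,1]: The receptive field on the zero-padded input at this output position is [0 / 10 / 12]. Elementwise product with the kernel and sum: 0·1.

0 0 0 0
20 12 11 15
10 11 11 0
4 6 17 8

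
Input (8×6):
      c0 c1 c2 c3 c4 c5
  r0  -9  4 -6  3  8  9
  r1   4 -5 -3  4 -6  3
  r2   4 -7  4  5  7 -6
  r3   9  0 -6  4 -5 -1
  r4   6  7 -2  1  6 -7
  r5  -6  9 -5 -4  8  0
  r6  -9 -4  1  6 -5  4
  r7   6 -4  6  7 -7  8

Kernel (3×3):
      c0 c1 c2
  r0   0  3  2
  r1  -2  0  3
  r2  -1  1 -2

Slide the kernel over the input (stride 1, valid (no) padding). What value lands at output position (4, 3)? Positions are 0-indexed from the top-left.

The receptive field on the input at this output position is [1 6 -7 / -4 8 0 / 6 -5 4]. Elementwise product with the kernel and sum: 6·3 + -7·2 + -4·-2 + 0·3 + 6·-1 + -5·1 + 4·-2.

-7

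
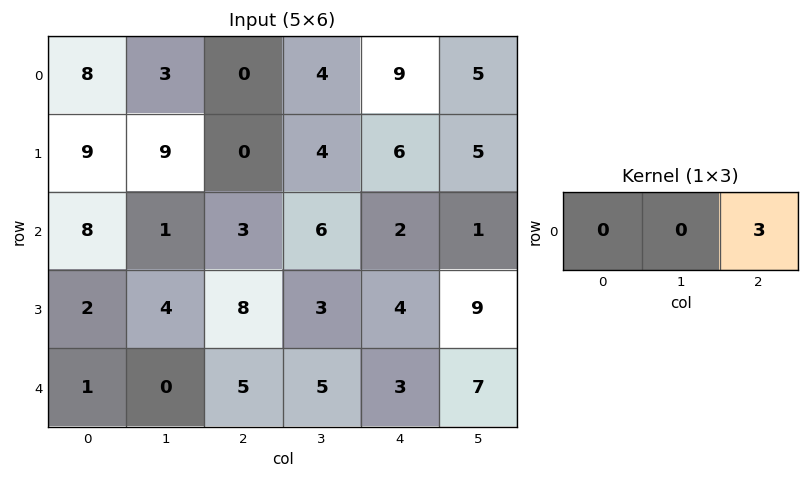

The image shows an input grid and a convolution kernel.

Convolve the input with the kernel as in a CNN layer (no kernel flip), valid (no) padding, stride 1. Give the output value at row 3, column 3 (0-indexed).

The receptive field on the input at this output position is [3 4 9]. Elementwise product with the kernel and sum: 9·3.

27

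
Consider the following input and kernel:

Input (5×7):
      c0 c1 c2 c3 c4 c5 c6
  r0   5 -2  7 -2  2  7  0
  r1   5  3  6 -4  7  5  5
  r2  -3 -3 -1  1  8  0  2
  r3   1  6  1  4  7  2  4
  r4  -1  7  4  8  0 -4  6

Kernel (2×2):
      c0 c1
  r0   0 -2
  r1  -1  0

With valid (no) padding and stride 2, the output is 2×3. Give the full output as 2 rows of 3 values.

Output[0,0]: The receptive field on the input at this output position is [5 -2 / 5 3]. Elementwise product with the kernel and sum: -2·-2 + 5·-1.

-1 -2 -21
5 -3 -7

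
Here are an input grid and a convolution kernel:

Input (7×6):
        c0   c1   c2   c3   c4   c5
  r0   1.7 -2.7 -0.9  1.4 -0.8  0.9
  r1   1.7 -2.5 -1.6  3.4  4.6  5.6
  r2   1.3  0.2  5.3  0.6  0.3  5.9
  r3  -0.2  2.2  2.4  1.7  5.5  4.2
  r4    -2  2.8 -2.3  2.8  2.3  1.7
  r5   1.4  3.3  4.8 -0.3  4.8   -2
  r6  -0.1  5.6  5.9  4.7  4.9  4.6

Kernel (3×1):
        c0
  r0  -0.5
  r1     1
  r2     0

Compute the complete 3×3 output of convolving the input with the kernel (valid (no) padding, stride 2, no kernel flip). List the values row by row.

0.85 -1.15 5
-0.85 -0.25 5.35
2.4 5.95 3.65

Output[0,0]: The receptive field on the input at this output position is [1.7 / 1.7 / 1.3]. Elementwise product with the kernel and sum: 1.7·-0.5 + 1.7·1.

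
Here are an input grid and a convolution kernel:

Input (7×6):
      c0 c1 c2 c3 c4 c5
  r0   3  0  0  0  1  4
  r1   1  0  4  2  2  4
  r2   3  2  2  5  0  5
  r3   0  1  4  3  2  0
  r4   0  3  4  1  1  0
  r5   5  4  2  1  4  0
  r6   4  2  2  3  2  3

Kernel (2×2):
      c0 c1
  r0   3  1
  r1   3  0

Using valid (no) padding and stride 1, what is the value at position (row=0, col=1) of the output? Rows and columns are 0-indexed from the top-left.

0

The receptive field on the input at this output position is [0 0 / 0 4]. Elementwise product with the kernel and sum: 0·3 + 0·1 + 0·3.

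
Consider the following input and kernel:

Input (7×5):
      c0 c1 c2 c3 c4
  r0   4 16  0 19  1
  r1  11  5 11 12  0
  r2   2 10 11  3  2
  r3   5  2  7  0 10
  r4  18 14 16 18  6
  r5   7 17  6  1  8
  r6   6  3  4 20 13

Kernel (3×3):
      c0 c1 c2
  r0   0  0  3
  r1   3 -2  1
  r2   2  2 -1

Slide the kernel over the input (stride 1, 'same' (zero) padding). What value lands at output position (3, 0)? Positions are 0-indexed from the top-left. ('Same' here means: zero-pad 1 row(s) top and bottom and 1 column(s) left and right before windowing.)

44

The receptive field on the zero-padded input at this output position is [0 2 10 / 0 5 2 / 0 18 14]. Elementwise product with the kernel and sum: 10·3 + 0·3 + 5·-2 + 2·1 + 0·2 + 18·2 + 14·-1.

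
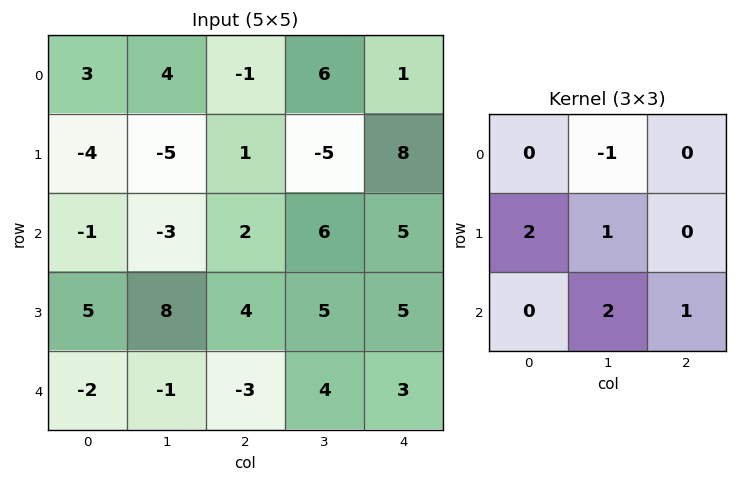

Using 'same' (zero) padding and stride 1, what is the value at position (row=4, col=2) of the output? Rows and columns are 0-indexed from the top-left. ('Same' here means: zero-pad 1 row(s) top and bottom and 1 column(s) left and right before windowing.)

The receptive field on the zero-padded input at this output position is [8 4 5 / -1 -3 4 / 0 0 0]. Elementwise product with the kernel and sum: 4·-1 + -1·2 + -3·1 + 0·2 + 0·1.

-9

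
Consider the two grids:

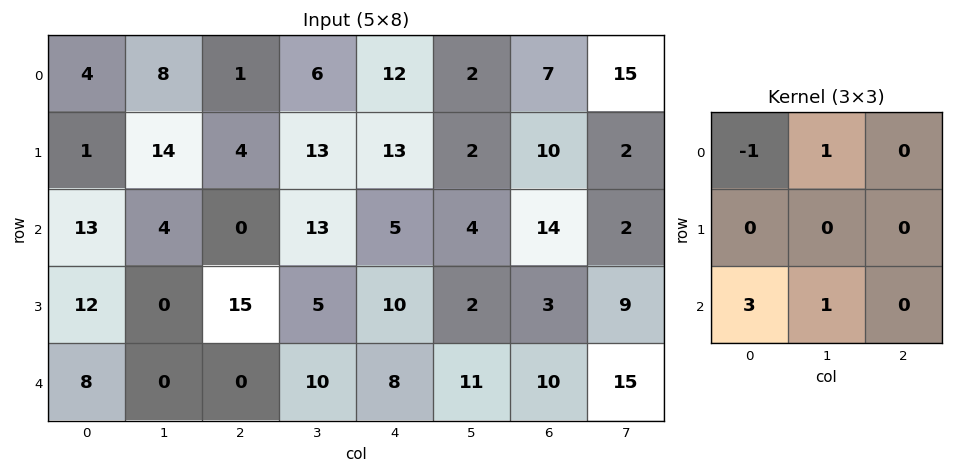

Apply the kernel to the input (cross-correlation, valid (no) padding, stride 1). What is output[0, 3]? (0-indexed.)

The receptive field on the input at this output position is [6 12 2 / 13 13 2 / 13 5 4]. Elementwise product with the kernel and sum: 6·-1 + 12·1 + 13·3 + 5·1.

50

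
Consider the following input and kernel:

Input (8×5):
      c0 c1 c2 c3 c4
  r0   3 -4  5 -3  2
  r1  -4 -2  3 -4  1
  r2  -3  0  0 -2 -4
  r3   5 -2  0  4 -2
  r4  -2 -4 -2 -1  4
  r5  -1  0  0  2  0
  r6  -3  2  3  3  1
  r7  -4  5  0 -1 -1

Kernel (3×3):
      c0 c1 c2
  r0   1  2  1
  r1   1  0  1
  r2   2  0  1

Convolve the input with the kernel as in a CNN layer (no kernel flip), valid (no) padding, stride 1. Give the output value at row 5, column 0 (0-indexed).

-9

The receptive field on the input at this output position is [-1 0 0 / -3 2 3 / -4 5 0]. Elementwise product with the kernel and sum: -1·1 + 0·2 + 0·1 + -3·1 + 3·1 + -4·2 + 0·1.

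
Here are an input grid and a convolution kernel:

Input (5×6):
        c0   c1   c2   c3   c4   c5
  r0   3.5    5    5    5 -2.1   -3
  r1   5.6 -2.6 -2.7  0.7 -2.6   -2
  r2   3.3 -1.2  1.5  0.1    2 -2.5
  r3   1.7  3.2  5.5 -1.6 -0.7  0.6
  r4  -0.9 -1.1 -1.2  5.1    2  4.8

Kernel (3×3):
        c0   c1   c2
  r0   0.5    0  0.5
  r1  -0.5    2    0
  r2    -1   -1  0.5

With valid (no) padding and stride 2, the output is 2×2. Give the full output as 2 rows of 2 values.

-5.1 3.6
9.35 -7.1

Output[0,0]: The receptive field on the input at this output position is [3.5 5 5 / 5.6 -2.6 -2.7 / 3.3 -1.2 1.5]. Elementwise product with the kernel and sum: 3.5·0.5 + 5·0.5 + 5.6·-0.5 + -2.6·2 + 3.3·-1 + -1.2·-1 + 1.5·0.5.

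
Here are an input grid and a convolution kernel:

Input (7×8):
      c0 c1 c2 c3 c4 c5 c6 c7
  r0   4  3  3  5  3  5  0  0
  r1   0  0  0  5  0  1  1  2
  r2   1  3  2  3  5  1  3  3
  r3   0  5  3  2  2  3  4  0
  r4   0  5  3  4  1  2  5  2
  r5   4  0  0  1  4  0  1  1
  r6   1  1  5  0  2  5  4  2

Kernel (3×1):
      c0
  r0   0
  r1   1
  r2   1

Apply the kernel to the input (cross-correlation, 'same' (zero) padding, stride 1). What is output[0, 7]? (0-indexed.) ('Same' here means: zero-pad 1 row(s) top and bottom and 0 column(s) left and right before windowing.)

The receptive field on the zero-padded input at this output position is [0 / 0 / 2]. Elementwise product with the kernel and sum: 0·1 + 2·1.

2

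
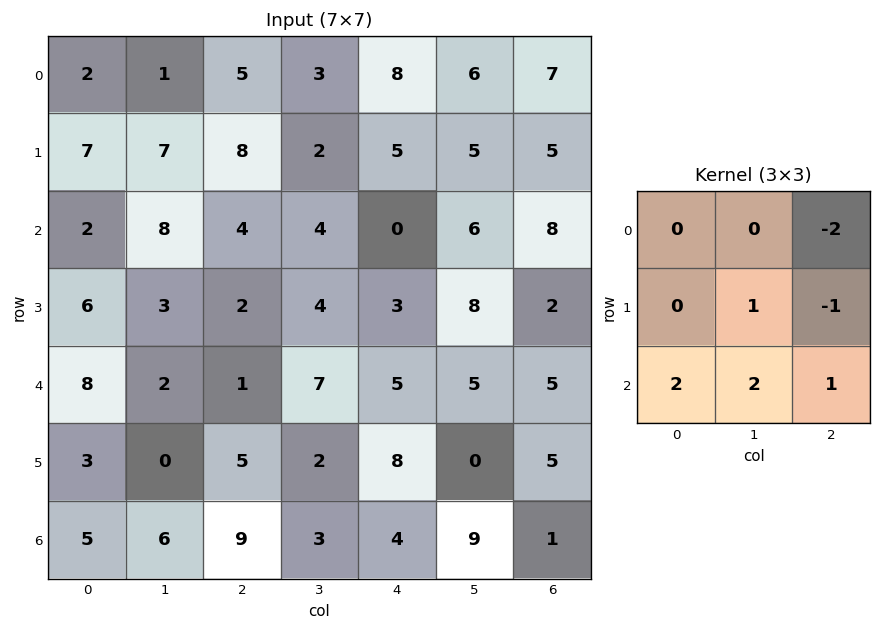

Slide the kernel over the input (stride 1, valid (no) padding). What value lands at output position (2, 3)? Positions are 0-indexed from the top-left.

The receptive field on the input at this output position is [4 0 6 / 4 3 8 / 7 5 5]. Elementwise product with the kernel and sum: 6·-2 + 3·1 + 8·-1 + 7·2 + 5·2 + 5·1.

12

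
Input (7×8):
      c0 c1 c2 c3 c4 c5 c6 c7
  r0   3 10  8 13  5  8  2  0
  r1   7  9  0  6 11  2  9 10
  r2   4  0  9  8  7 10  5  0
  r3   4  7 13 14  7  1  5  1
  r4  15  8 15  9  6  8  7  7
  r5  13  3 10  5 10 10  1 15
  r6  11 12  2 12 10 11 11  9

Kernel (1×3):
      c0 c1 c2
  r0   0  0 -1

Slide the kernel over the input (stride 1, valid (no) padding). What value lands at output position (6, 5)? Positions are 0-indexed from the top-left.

The receptive field on the input at this output position is [11 11 9]. Elementwise product with the kernel and sum: 9·-1.

-9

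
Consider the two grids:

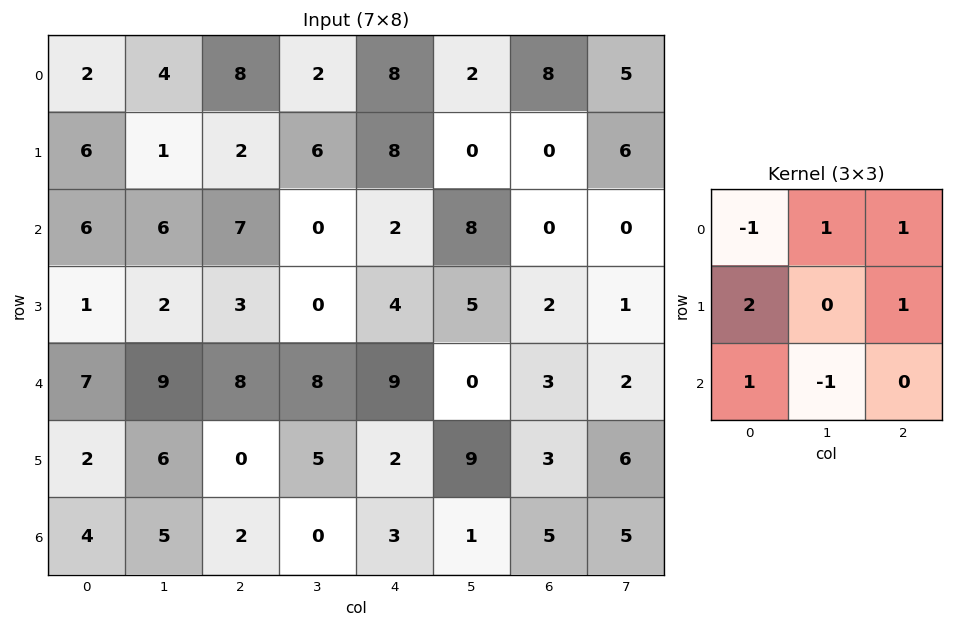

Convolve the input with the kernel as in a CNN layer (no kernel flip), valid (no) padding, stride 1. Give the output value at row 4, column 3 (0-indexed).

17

The receptive field on the input at this output position is [8 9 0 / 5 2 9 / 0 3 1]. Elementwise product with the kernel and sum: 8·-1 + 9·1 + 0·1 + 5·2 + 9·1 + 0·1 + 3·-1.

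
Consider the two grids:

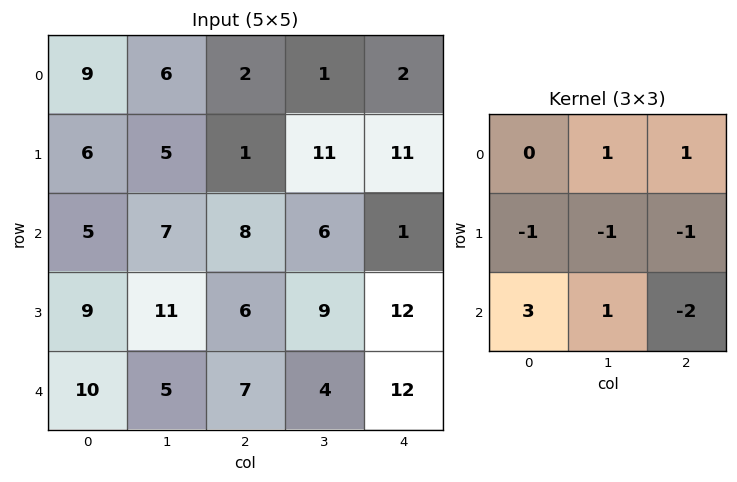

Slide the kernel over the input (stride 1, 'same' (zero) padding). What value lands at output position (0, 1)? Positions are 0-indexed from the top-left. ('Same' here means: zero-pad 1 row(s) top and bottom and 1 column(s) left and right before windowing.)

The receptive field on the zero-padded input at this output position is [0 0 0 / 9 6 2 / 6 5 1]. Elementwise product with the kernel and sum: 0·1 + 0·1 + 9·-1 + 6·-1 + 2·-1 + 6·3 + 5·1 + 1·-2.

4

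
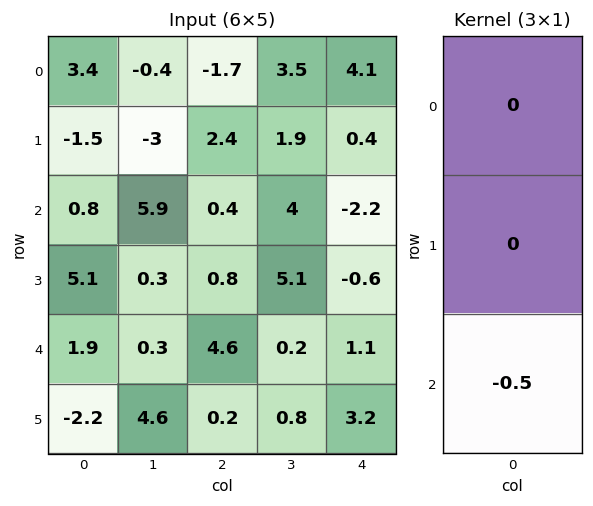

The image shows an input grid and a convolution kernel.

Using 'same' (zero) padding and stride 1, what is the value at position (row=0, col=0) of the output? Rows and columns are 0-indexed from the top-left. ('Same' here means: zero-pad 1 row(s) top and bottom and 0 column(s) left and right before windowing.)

0.75

The receptive field on the zero-padded input at this output position is [0 / 3.4 / -1.5]. Elementwise product with the kernel and sum: -1.5·-0.5.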